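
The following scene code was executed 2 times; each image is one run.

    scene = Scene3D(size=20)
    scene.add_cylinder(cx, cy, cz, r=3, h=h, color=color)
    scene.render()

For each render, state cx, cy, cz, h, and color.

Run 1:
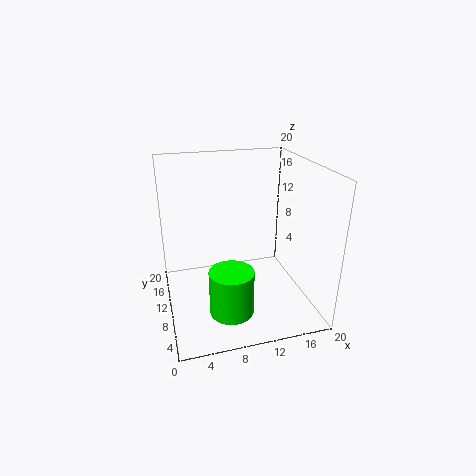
cx = 8, cy = 6, cz = 1, h = 6.25, color = 'lime'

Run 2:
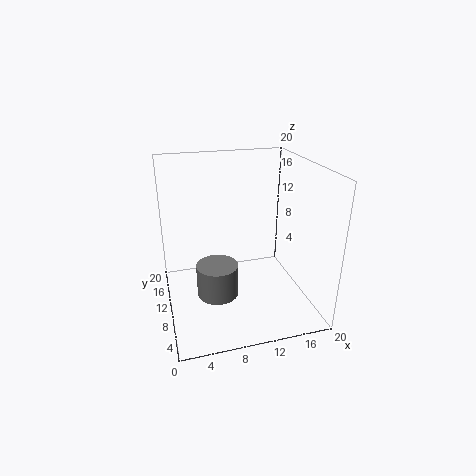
cx = 7, cy = 10.25, cz = 1.25, h = 4.75, color = 'gray'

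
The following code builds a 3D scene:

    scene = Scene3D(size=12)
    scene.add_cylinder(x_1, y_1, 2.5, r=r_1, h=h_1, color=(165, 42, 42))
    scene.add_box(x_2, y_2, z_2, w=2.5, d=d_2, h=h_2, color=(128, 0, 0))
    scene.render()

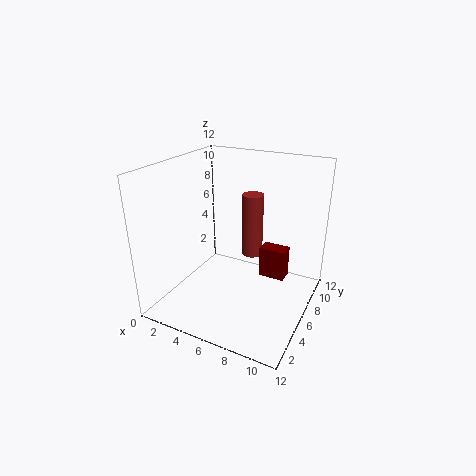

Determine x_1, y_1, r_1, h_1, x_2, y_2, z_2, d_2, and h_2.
x_1 = 5.5; y_1 = 10; r_1 = 1; h_1 = 6; x_2 = 6.5; y_2 = 9.5; z_2 = 0.5; d_2 = 1.5; h_2 = 3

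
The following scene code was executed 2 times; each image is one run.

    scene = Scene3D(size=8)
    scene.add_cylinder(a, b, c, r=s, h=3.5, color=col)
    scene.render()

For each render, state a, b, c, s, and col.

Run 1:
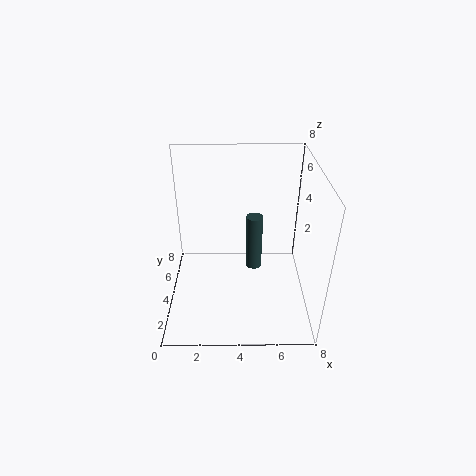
a = 5; b = 5.5; c = 1; s = 0.5; col = 'darkslategray'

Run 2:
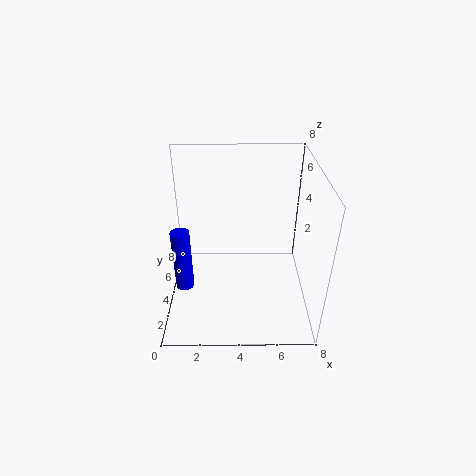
a = 1; b = 3; c = 1.5; s = 0.5; col = 'blue'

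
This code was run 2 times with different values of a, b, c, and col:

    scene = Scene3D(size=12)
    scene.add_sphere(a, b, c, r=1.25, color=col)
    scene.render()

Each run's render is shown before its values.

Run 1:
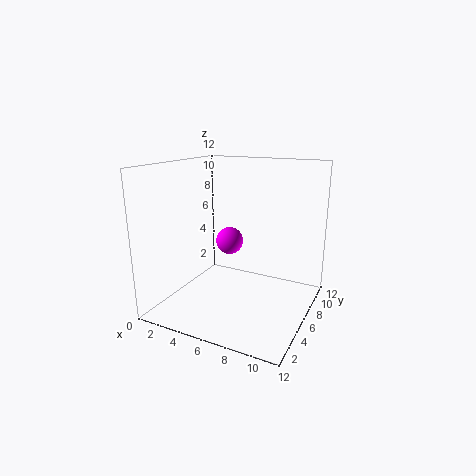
a = 4, b = 8.25, c = 4.75, col = 'magenta'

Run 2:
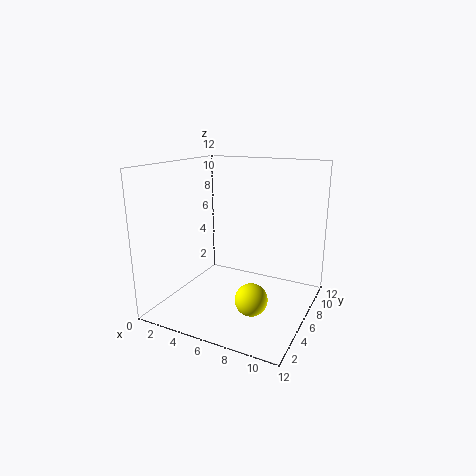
a = 8.5, b = 3.25, c = 2.25, col = 'yellow'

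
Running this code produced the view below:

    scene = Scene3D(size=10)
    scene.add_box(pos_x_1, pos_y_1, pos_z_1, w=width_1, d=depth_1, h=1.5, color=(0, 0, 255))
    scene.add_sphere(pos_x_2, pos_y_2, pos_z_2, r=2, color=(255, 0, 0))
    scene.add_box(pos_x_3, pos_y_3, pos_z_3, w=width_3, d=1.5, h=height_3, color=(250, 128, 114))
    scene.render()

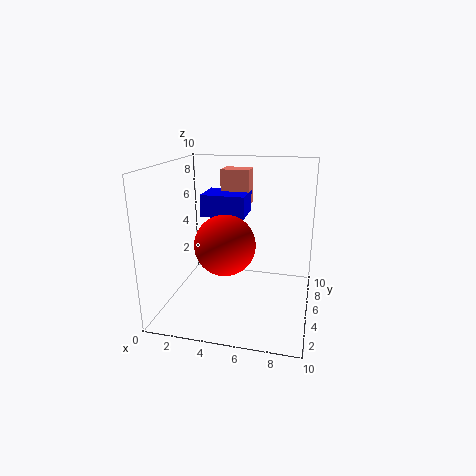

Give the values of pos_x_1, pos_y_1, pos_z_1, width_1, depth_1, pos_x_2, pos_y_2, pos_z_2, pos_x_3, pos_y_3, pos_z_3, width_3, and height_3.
pos_x_1 = 2.5
pos_y_1 = 4.5
pos_z_1 = 6.5
width_1 = 3
depth_1 = 2.5
pos_x_2 = 4.5
pos_y_2 = 3.5
pos_z_2 = 5
pos_x_3 = 3.5
pos_y_3 = 6
pos_z_3 = 7
width_3 = 2
height_3 = 2.5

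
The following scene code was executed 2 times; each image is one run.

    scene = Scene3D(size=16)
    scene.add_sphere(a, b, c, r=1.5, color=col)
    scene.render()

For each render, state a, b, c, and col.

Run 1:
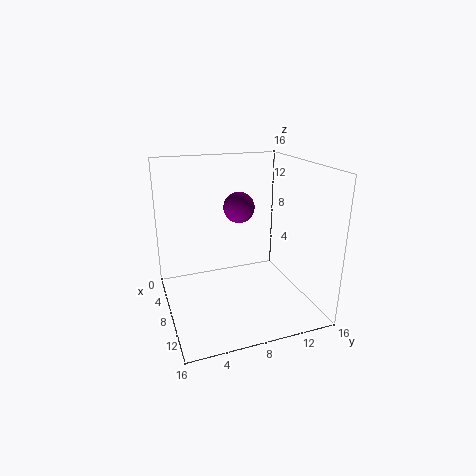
a = 11
b = 7
c = 12.5
col = 'purple'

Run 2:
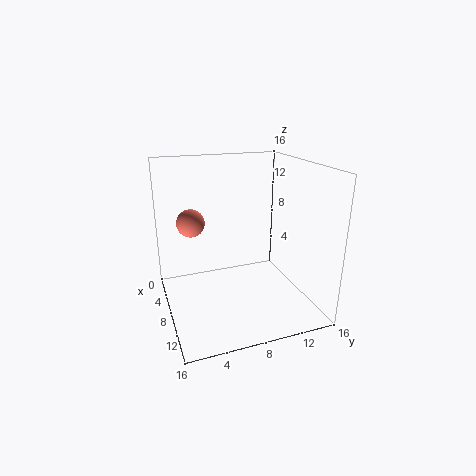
a = 7
b = 3
c = 10
col = 'salmon'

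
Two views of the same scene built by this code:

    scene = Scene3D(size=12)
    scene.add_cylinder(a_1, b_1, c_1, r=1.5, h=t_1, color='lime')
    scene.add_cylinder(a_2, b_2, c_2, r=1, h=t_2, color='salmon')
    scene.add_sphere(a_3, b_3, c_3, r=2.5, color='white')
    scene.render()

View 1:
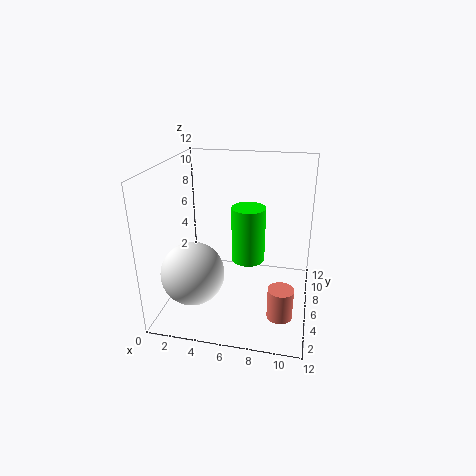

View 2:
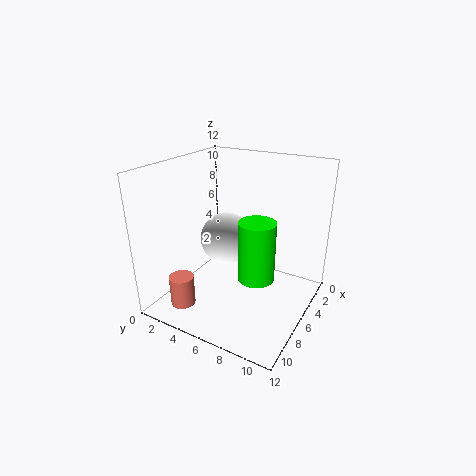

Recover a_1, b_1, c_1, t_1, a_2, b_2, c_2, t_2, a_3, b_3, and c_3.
a_1 = 6.5; b_1 = 8; c_1 = 3; t_1 = 5; a_2 = 10; b_2 = 3; c_2 = 1; t_2 = 2.5; a_3 = 3; b_3 = 3; c_3 = 4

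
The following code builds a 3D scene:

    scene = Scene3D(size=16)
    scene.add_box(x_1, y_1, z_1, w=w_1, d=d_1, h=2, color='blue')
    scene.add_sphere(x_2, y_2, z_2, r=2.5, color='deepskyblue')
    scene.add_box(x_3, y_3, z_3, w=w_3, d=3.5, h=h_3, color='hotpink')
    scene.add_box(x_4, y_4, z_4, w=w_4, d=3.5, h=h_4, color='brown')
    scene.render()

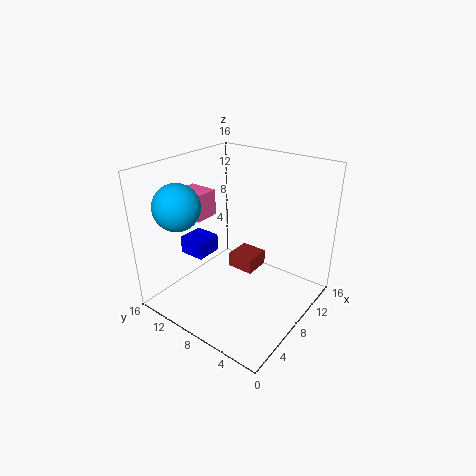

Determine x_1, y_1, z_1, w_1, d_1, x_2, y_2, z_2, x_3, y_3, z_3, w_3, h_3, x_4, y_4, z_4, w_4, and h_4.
x_1 = 5, y_1 = 11, z_1 = 5.5, w_1 = 3, d_1 = 3, x_2 = 3.5, y_2 = 12.5, z_2 = 12, x_3 = 6, y_3 = 12, z_3 = 9.5, w_3 = 3, h_3 = 3, x_4 = 12, y_4 = 9, z_4 = 0.5, w_4 = 3.5, h_4 = 2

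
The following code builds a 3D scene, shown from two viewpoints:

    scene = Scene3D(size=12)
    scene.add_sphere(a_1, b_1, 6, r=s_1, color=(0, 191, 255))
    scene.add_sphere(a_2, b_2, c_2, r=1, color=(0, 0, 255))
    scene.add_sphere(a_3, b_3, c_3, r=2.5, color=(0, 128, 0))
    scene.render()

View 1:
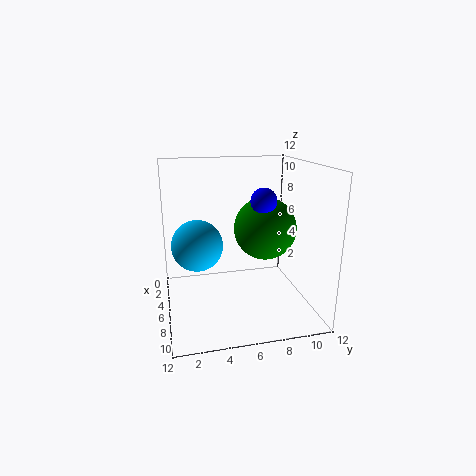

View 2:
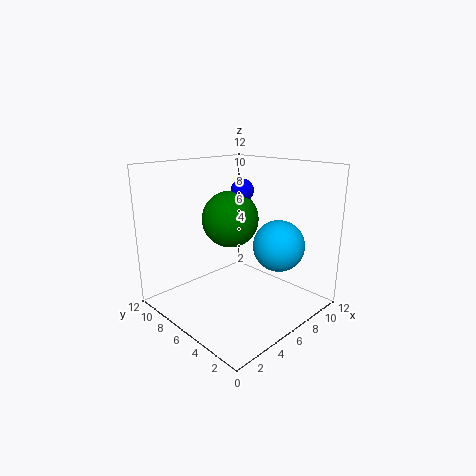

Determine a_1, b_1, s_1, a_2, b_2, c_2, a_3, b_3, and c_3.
a_1 = 7, b_1 = 2.5, s_1 = 2, a_2 = 8, b_2 = 7.5, c_2 = 9.5, a_3 = 7, b_3 = 8, c_3 = 7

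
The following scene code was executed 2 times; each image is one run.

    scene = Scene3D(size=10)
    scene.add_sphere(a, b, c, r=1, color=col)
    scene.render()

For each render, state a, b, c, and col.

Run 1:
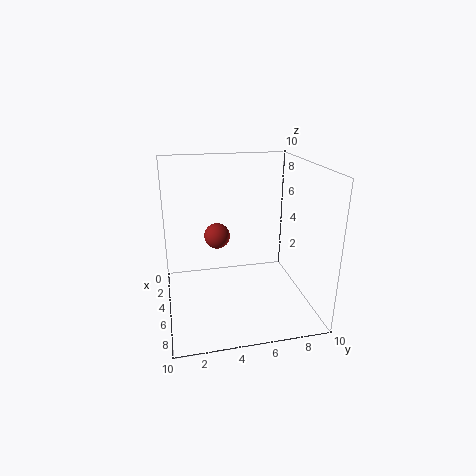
a = 2; b = 4; c = 4; col = 'brown'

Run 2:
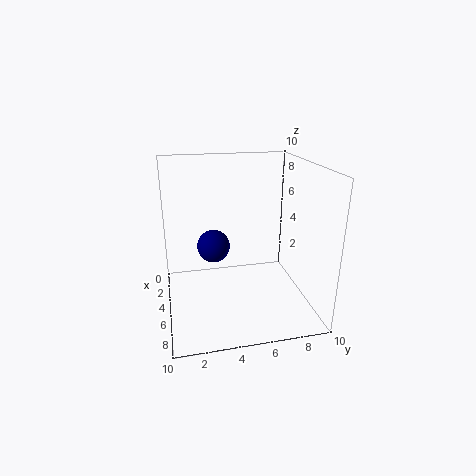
a = 7; b = 3; c = 5.5; col = 'navy'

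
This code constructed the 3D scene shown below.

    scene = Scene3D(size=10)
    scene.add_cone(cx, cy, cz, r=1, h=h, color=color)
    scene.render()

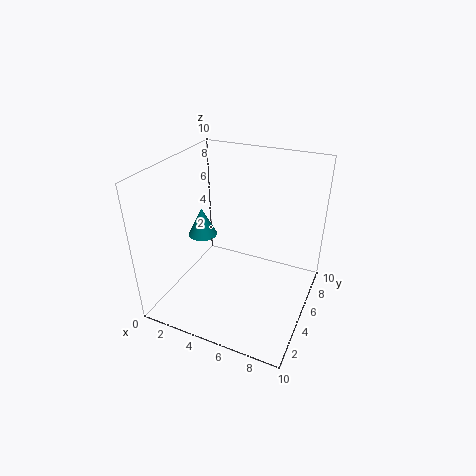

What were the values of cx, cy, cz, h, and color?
cx = 2.5, cy = 4.5, cz = 5, h = 2, color = 'teal'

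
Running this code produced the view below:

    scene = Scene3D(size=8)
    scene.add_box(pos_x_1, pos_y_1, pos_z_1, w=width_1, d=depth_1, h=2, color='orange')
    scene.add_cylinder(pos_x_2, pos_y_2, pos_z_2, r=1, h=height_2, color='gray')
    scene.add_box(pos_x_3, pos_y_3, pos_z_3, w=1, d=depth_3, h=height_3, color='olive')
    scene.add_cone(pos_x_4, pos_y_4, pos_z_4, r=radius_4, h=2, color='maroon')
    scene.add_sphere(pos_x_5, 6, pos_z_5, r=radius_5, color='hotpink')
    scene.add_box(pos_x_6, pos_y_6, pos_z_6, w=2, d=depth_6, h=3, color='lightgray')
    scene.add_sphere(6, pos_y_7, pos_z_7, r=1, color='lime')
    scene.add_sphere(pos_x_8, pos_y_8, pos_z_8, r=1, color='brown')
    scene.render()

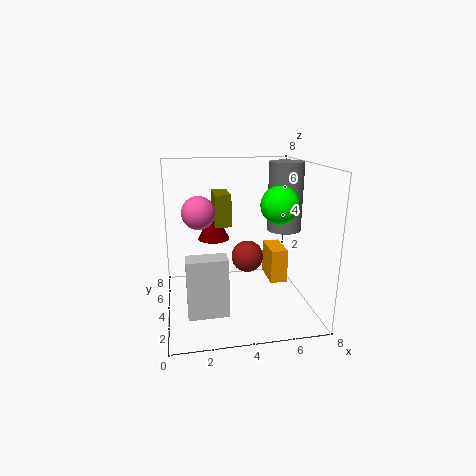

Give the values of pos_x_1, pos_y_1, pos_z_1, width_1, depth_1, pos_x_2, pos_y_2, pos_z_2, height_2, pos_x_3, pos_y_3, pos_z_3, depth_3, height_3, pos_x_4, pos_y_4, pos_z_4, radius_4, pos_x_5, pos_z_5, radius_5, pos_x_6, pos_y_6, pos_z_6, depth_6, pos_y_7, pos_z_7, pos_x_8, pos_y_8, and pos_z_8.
pos_x_1 = 6, pos_y_1 = 4, pos_z_1 = 1, width_1 = 1, depth_1 = 2, pos_x_2 = 7, pos_y_2 = 5, pos_z_2 = 4, height_2 = 4, pos_x_3 = 3, pos_y_3 = 6, pos_z_3 = 4, depth_3 = 2, height_3 = 2, pos_x_4 = 3, pos_y_4 = 7, pos_z_4 = 3, radius_4 = 1, pos_x_5 = 2, pos_z_5 = 5, radius_5 = 1, pos_x_6 = 1, pos_y_6 = 1, pos_z_6 = 1, depth_6 = 1, pos_y_7 = 3, pos_z_7 = 6, pos_x_8 = 5, pos_y_8 = 6, pos_z_8 = 2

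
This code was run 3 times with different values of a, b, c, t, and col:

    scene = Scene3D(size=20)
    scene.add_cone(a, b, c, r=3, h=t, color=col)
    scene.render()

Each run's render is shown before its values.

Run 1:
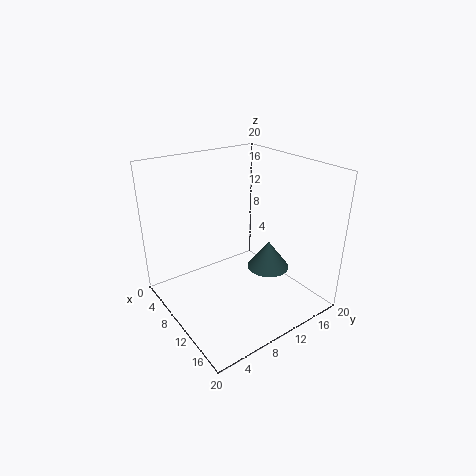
a = 12, b = 14, c = 5, t = 4, col = 'darkslategray'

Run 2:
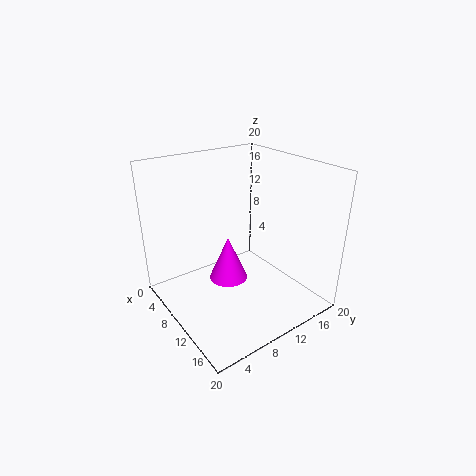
a = 6, b = 11, c = 1, t = 7, col = 'magenta'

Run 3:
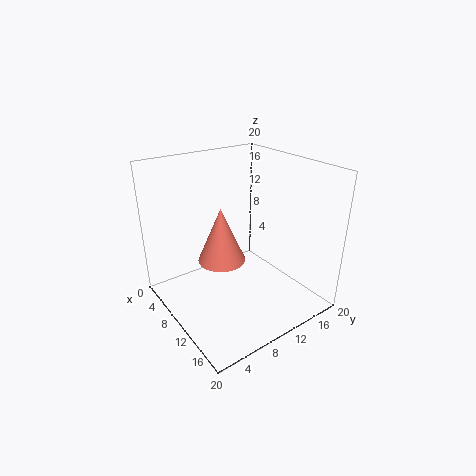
a = 12, b = 6, c = 9, t = 7, col = 'salmon'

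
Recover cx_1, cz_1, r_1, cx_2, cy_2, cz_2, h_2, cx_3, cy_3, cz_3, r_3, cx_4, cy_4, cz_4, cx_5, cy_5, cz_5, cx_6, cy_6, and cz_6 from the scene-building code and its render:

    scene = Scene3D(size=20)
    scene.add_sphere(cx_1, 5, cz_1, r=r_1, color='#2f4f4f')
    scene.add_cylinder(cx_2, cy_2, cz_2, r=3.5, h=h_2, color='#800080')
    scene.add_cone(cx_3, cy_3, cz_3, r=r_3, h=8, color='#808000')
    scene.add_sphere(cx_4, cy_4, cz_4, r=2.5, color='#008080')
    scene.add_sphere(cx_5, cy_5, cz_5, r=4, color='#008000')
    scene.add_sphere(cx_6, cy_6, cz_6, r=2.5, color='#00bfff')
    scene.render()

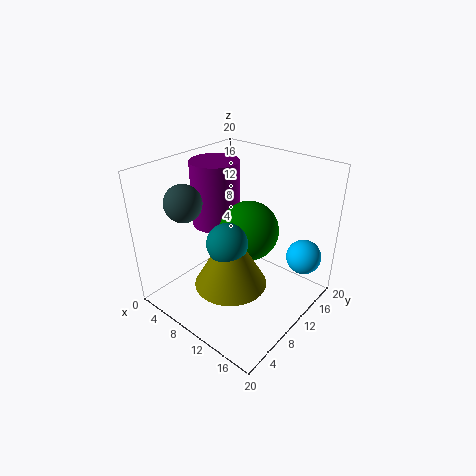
cx_1 = 5, cz_1 = 15.5, r_1 = 2.5, cx_2 = 4.5, cy_2 = 11.5, cz_2 = 10, h_2 = 9.5, cx_3 = 13, cy_3 = 5, cz_3 = 7, r_3 = 4.5, cx_4 = 12.5, cy_4 = 5, cz_4 = 12.5, cx_5 = 11.5, cy_5 = 10.5, cz_5 = 11.5, cx_6 = 17, cy_6 = 16.5, cz_6 = 6.5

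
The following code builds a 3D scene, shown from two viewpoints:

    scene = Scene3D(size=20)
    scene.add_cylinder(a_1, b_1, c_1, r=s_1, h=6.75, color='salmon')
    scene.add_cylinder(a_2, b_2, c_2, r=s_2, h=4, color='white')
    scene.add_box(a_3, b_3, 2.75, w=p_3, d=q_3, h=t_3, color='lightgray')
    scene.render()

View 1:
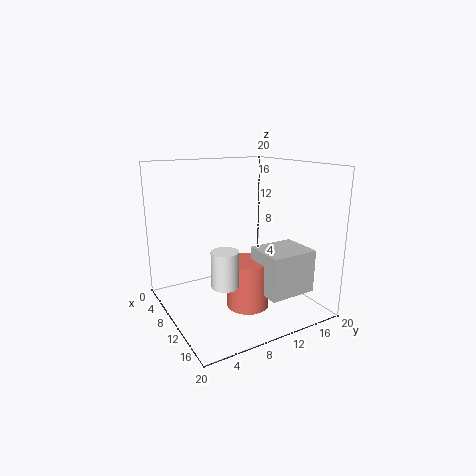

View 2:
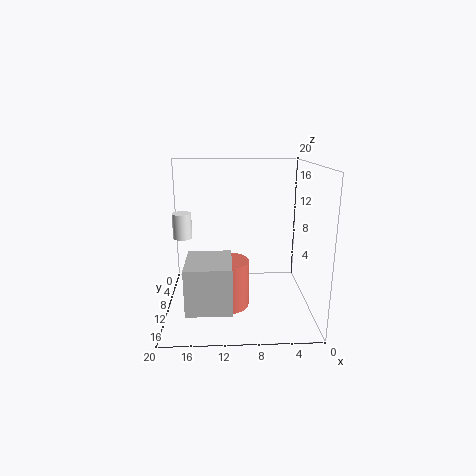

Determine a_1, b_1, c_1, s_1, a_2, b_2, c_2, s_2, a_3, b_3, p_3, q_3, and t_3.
a_1 = 11.5; b_1 = 10.75; c_1 = 0.25; s_1 = 3; a_2 = 18.5; b_2 = 3.5; c_2 = 8; s_2 = 1.5; a_3 = 11; b_3 = 11.5; p_3 = 5.75; q_3 = 6.75; t_3 = 6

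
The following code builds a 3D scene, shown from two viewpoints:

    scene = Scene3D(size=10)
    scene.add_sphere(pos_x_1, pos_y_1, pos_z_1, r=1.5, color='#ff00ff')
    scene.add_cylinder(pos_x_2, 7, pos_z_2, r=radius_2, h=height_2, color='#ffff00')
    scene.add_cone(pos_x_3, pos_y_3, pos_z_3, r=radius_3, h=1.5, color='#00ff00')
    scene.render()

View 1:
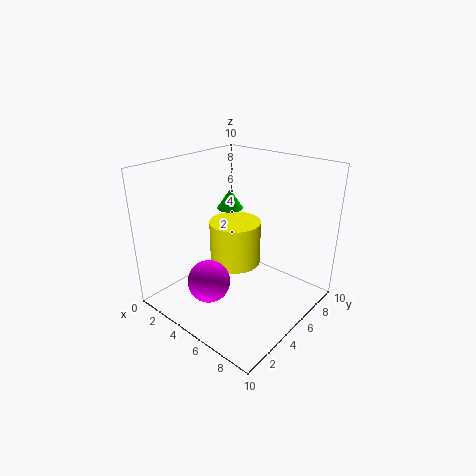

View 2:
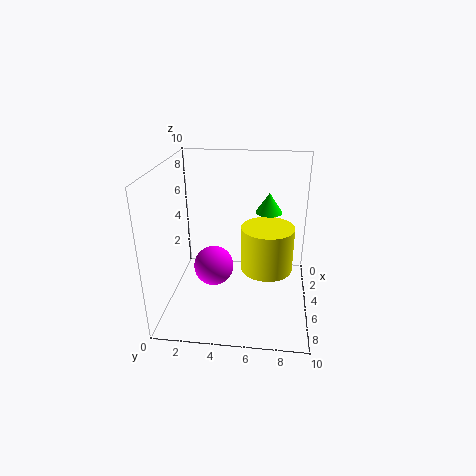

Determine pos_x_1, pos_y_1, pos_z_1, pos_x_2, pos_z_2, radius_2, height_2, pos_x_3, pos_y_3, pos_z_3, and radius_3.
pos_x_1 = 4
pos_y_1 = 3
pos_z_1 = 2
pos_x_2 = 3
pos_z_2 = 1.5
radius_2 = 2
height_2 = 3.5
pos_x_3 = 2.5
pos_y_3 = 7
pos_z_3 = 6
radius_3 = 1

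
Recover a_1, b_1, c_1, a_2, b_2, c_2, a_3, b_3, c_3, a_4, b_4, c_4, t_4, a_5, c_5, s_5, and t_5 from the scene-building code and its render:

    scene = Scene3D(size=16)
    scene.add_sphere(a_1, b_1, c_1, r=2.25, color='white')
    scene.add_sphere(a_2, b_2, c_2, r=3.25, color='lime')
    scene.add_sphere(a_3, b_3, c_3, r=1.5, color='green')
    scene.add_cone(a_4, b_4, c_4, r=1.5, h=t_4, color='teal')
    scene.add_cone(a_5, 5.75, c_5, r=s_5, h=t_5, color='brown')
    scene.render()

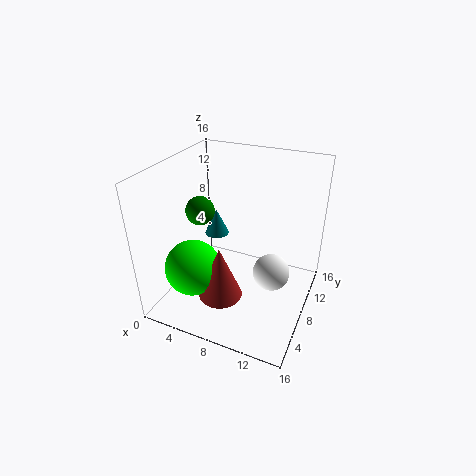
a_1 = 11.25, b_1 = 10.75, c_1 = 2.25, a_2 = 3.25, b_2 = 5.75, c_2 = 4, a_3 = 4.75, b_3 = 5.75, c_3 = 11.75, a_4 = 3.5, b_4 = 11.5, c_4 = 5.75, t_4 = 3.25, a_5 = 6.75, c_5 = 1.25, s_5 = 2.5, t_5 = 6.25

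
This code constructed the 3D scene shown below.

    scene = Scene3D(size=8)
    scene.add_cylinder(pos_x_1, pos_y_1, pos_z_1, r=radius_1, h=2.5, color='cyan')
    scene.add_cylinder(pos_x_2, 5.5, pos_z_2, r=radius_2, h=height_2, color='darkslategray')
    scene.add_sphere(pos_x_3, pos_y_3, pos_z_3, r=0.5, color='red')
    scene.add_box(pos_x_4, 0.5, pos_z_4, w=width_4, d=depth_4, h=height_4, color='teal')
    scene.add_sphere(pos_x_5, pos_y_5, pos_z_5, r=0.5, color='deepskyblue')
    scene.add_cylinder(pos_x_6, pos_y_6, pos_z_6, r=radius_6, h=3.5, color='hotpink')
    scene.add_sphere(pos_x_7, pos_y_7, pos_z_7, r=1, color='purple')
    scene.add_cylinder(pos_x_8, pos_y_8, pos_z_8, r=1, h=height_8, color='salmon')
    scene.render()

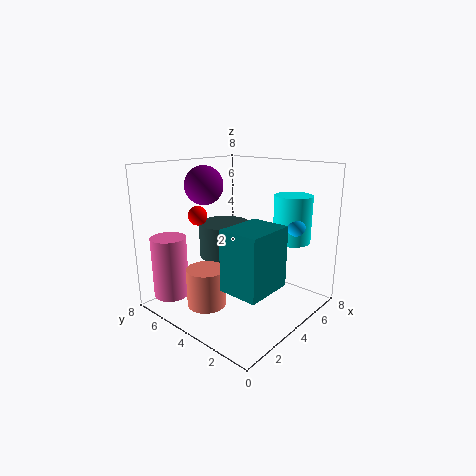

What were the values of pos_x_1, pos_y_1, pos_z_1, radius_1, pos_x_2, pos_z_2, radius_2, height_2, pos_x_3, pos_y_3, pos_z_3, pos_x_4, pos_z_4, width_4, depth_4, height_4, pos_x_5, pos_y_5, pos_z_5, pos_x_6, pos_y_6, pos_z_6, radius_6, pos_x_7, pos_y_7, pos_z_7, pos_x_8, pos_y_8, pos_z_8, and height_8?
pos_x_1 = 5.5; pos_y_1 = 1.5; pos_z_1 = 4; radius_1 = 1; pos_x_2 = 4.5; pos_z_2 = 2.5; radius_2 = 1.5; height_2 = 2; pos_x_3 = 2; pos_y_3 = 5; pos_z_3 = 5.5; pos_x_4 = 1; pos_z_4 = 2.5; width_4 = 2.5; depth_4 = 2; height_4 = 3; pos_x_5 = 5; pos_y_5 = 1; pos_z_5 = 5; pos_x_6 = 1.5; pos_y_6 = 7; pos_z_6 = 0.5; radius_6 = 1; pos_x_7 = 2.5; pos_y_7 = 5; pos_z_7 = 7; pos_x_8 = 1.5; pos_y_8 = 4; pos_z_8 = 1; height_8 = 2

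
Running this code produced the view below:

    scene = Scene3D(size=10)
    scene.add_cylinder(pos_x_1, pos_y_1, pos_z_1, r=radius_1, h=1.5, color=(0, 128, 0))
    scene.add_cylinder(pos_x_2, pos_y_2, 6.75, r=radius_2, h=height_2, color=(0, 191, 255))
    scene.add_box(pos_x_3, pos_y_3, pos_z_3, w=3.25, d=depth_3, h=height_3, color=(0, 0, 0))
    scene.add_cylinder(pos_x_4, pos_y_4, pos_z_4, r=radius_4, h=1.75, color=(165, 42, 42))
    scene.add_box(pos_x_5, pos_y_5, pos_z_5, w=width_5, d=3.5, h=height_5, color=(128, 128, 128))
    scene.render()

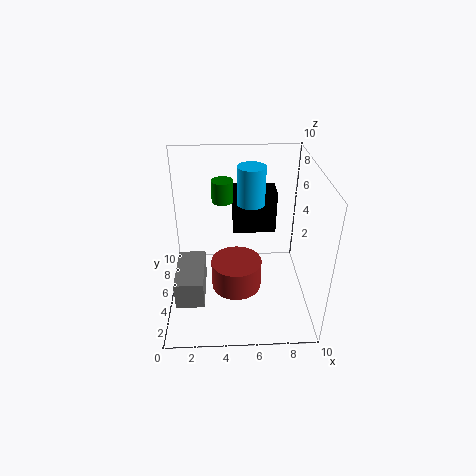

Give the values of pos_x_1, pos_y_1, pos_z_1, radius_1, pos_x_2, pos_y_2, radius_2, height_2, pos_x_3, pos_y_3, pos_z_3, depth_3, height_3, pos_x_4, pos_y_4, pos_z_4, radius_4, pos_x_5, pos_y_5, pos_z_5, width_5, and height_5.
pos_x_1 = 4
pos_y_1 = 6.25
pos_z_1 = 7.25
radius_1 = 0.75
pos_x_2 = 6
pos_y_2 = 6.75
radius_2 = 1
height_2 = 2.75
pos_x_3 = 4.75
pos_y_3 = 7.25
pos_z_3 = 4
depth_3 = 2
height_3 = 3.25
pos_x_4 = 4.75
pos_y_4 = 1.75
pos_z_4 = 3.75
radius_4 = 1.5
pos_x_5 = 1
pos_y_5 = 0.75
pos_z_5 = 2.75
width_5 = 1.75
height_5 = 1.75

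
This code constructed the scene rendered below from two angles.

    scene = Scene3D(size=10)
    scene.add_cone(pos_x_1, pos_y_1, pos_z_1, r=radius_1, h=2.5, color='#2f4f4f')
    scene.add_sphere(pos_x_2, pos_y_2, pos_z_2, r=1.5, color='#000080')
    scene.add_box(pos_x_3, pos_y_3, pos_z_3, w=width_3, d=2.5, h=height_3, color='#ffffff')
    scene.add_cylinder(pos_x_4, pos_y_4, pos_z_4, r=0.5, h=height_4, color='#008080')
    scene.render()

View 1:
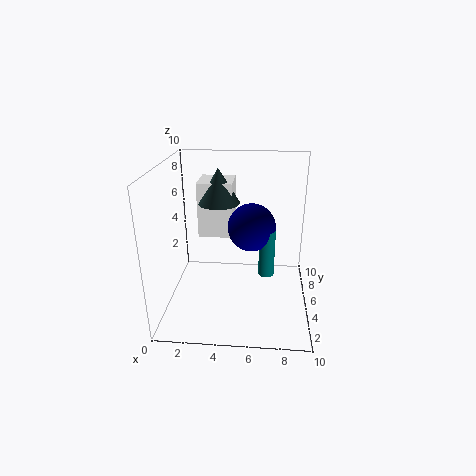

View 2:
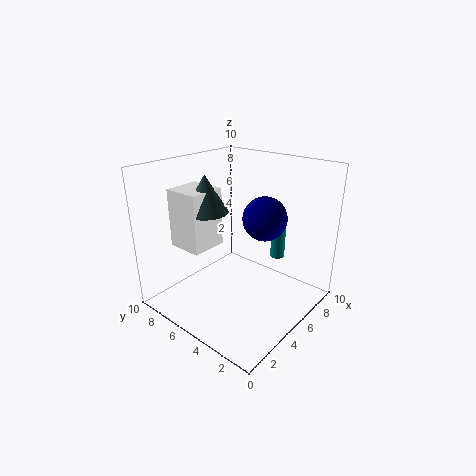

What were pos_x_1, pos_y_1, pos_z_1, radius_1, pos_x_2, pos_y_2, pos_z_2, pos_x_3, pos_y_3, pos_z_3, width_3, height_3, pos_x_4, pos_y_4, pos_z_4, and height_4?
pos_x_1 = 3.5; pos_y_1 = 6.5; pos_z_1 = 7; radius_1 = 1.5; pos_x_2 = 6; pos_y_2 = 3.5; pos_z_2 = 6.5; pos_x_3 = 2; pos_y_3 = 6; pos_z_3 = 4.5; width_3 = 2.5; height_3 = 4; pos_x_4 = 7; pos_y_4 = 3; pos_z_4 = 3.5; height_4 = 3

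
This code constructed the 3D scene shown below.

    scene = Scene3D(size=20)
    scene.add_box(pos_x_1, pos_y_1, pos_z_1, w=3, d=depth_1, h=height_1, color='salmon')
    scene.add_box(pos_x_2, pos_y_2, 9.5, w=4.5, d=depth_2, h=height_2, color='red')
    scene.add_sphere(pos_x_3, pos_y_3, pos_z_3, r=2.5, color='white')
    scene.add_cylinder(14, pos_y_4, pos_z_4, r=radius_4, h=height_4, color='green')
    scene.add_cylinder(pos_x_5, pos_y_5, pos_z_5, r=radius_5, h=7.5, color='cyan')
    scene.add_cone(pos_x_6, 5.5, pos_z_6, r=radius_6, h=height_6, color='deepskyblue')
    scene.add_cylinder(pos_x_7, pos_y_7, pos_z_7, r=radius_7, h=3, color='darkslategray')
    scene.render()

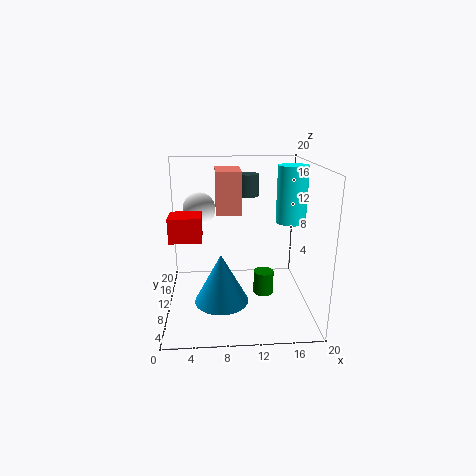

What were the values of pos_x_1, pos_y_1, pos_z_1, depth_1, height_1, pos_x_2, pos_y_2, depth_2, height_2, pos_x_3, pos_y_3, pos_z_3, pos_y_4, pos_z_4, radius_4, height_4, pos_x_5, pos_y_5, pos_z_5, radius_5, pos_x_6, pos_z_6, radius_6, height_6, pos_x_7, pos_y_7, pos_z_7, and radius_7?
pos_x_1 = 7
pos_y_1 = 4
pos_z_1 = 15
depth_1 = 5
height_1 = 5
pos_x_2 = 0.5
pos_y_2 = 9.5
depth_2 = 4
height_2 = 3.5
pos_x_3 = 4.5
pos_y_3 = 16.5
pos_z_3 = 12.5
pos_y_4 = 11.5
pos_z_4 = 0.5
radius_4 = 1.5
height_4 = 3.5
pos_x_5 = 17
pos_y_5 = 9
pos_z_5 = 12.5
radius_5 = 2
pos_x_6 = 7.5
pos_z_6 = 3
radius_6 = 3.5
height_6 = 6.5
pos_x_7 = 11.5
pos_y_7 = 12
pos_z_7 = 15.5
radius_7 = 1.5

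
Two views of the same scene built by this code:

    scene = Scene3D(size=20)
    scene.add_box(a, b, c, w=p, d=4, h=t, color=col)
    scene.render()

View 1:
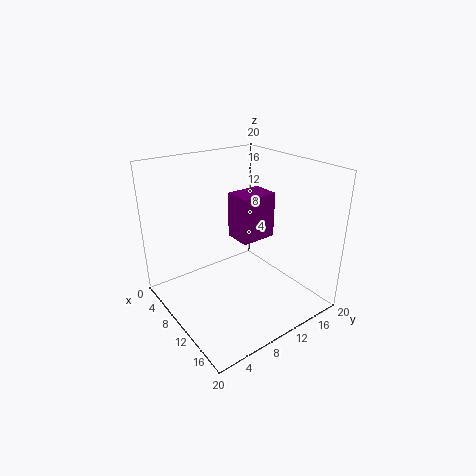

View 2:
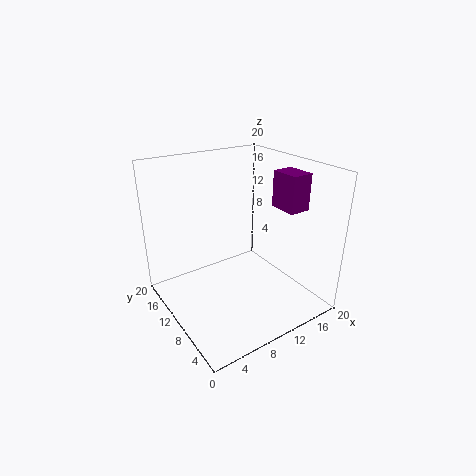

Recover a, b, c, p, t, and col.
a = 15; b = 5; c = 14; p = 3; t = 5; col = 'purple'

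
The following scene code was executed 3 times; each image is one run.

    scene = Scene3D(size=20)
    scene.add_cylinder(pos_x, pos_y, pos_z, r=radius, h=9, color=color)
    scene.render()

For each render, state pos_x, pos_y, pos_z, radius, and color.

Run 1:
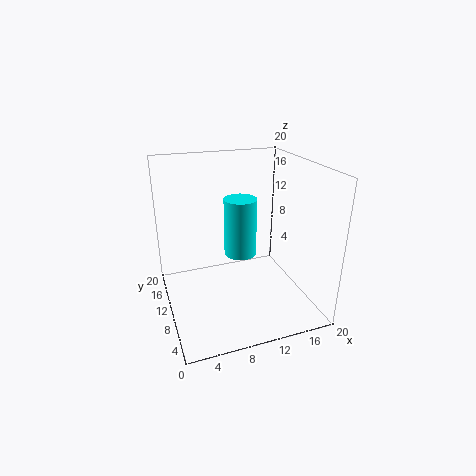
pos_x = 12, pos_y = 14.5, pos_z = 5, radius = 2.5, color = 'cyan'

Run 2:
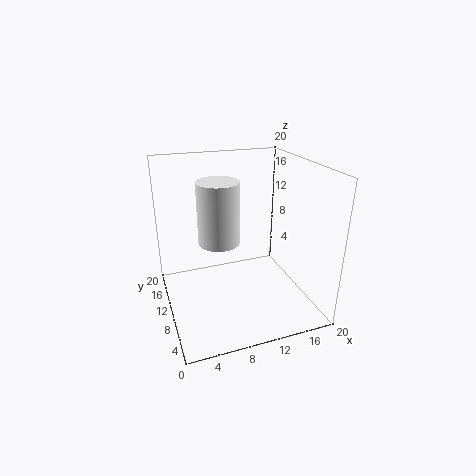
pos_x = 8, pos_y = 12.5, pos_z = 8.5, radius = 3, color = 'white'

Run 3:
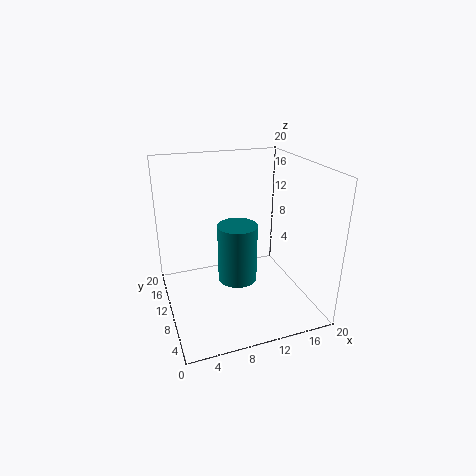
pos_x = 11, pos_y = 13, pos_z = 1.5, radius = 3, color = 'teal'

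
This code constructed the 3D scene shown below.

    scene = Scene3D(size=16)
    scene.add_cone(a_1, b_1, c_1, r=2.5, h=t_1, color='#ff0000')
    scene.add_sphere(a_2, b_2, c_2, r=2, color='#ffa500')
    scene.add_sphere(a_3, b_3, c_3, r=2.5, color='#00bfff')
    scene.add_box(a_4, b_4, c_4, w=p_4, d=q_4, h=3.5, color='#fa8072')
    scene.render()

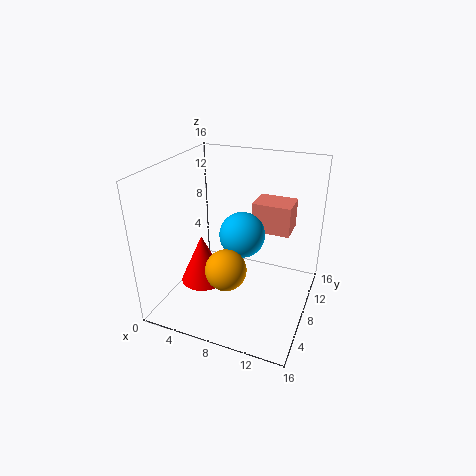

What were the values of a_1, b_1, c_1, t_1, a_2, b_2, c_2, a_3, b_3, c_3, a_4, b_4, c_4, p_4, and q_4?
a_1 = 4.5
b_1 = 6
c_1 = 3
t_1 = 5.5
a_2 = 9
b_2 = 2.5
c_2 = 7.5
a_3 = 8.5
b_3 = 8
c_3 = 8.5
a_4 = 8.5
b_4 = 11
c_4 = 7.5
p_4 = 4.5
q_4 = 3.5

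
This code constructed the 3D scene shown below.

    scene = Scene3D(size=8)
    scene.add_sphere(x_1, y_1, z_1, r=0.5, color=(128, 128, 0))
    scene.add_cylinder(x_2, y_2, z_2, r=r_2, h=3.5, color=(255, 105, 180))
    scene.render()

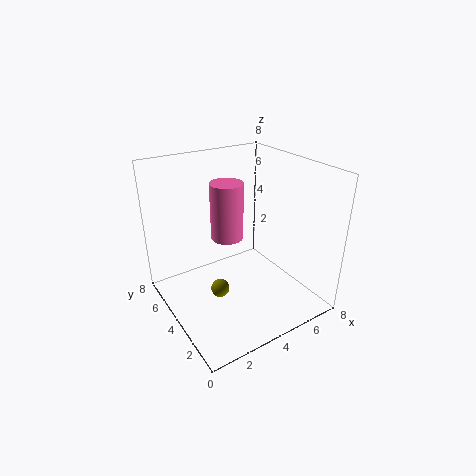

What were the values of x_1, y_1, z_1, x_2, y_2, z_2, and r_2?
x_1 = 2.5; y_1 = 3.5; z_1 = 1.5; x_2 = 4.5; y_2 = 6; z_2 = 3; r_2 = 1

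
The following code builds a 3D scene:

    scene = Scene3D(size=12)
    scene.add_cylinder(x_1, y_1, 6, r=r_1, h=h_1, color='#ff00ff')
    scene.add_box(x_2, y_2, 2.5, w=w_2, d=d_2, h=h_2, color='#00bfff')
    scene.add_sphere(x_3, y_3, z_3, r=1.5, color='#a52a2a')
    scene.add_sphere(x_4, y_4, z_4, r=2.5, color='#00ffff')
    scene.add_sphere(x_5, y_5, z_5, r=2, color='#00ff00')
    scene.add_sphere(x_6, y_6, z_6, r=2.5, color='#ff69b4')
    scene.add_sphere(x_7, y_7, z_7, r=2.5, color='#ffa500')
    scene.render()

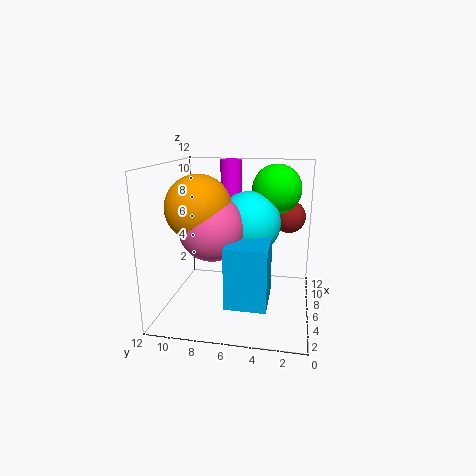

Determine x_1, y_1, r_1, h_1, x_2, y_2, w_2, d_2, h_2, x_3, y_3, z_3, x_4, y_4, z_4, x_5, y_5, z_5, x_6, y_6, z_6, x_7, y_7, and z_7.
x_1 = 10.5, y_1 = 7.5, r_1 = 1, h_1 = 6, x_2 = 0.5, y_2 = 3, w_2 = 3.5, d_2 = 3, h_2 = 4.5, x_3 = 10, y_3 = 2, z_3 = 7, x_4 = 5.5, y_4 = 5, z_4 = 7.5, x_5 = 7, y_5 = 3, z_5 = 10, x_6 = 3.5, y_6 = 7.5, z_6 = 7.5, x_7 = 3.5, y_7 = 8.5, z_7 = 9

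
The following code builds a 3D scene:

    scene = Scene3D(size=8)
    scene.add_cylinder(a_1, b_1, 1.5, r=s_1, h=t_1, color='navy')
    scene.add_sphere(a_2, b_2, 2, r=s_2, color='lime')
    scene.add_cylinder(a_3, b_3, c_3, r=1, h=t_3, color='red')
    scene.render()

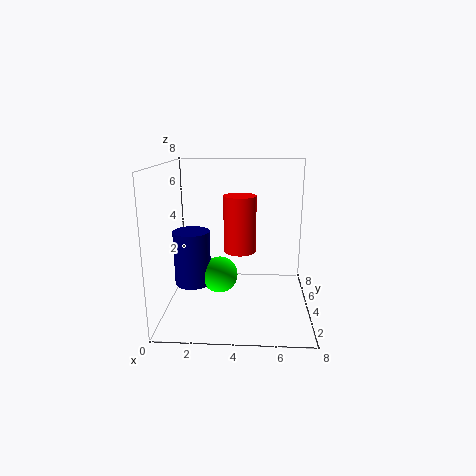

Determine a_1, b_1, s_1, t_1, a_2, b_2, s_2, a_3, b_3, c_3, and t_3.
a_1 = 1.5; b_1 = 3.5; s_1 = 1; t_1 = 3; a_2 = 3; b_2 = 3.5; s_2 = 1; a_3 = 4; b_3 = 6; c_3 = 2.5; t_3 = 3.5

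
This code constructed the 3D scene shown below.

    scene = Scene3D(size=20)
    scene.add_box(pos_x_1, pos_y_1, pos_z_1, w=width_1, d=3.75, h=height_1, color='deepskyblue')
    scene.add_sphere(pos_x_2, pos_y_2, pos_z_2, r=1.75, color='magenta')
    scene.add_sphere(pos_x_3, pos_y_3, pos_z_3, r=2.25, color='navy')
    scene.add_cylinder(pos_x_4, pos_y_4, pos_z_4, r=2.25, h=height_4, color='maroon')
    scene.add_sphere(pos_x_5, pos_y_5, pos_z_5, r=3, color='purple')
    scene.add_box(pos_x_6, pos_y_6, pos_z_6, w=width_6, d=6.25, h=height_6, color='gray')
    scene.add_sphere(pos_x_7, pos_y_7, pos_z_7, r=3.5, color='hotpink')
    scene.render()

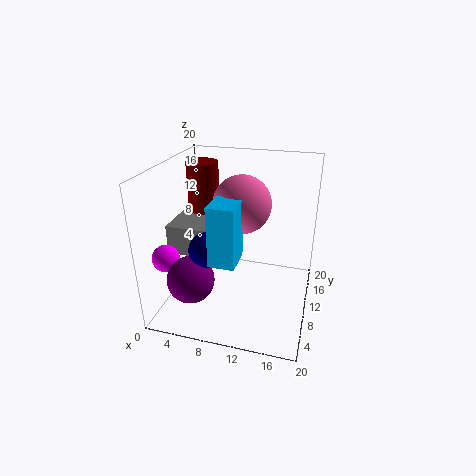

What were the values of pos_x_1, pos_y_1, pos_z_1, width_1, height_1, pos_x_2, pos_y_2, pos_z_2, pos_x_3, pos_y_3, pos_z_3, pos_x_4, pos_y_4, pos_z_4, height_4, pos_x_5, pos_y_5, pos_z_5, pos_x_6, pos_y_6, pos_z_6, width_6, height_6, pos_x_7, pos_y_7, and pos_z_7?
pos_x_1 = 9.25; pos_y_1 = 0.25; pos_z_1 = 11.25; width_1 = 3; height_1 = 7; pos_x_2 = 2.25; pos_y_2 = 3.5; pos_z_2 = 9.25; pos_x_3 = 7.5; pos_y_3 = 4.5; pos_z_3 = 10.75; pos_x_4 = 4; pos_y_4 = 13; pos_z_4 = 12.25; height_4 = 7.25; pos_x_5 = 5.75; pos_y_5 = 3; pos_z_5 = 7; pos_x_6 = 1.25; pos_y_6 = 6; pos_z_6 = 8.5; width_6 = 5.25; height_6 = 4; pos_x_7 = 11.5; pos_y_7 = 6.5; pos_z_7 = 16.5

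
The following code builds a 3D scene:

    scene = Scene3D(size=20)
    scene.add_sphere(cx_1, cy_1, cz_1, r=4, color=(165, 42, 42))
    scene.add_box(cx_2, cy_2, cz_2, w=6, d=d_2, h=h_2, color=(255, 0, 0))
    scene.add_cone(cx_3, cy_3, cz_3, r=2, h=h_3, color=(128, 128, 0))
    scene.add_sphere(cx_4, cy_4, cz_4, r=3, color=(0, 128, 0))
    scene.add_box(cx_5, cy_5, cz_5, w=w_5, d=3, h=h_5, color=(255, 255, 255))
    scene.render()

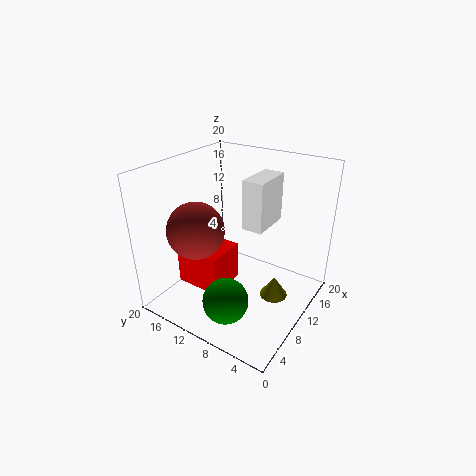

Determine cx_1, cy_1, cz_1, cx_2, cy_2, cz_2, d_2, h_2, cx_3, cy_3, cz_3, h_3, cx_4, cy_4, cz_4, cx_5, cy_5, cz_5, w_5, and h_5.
cx_1 = 7; cy_1 = 15; cz_1 = 11; cx_2 = 7; cy_2 = 12; cz_2 = 1; d_2 = 7; h_2 = 6; cx_3 = 12; cy_3 = 5; cz_3 = 1; h_3 = 3; cx_4 = 4; cy_4 = 8; cz_4 = 4; cx_5 = 11; cy_5 = 7; cz_5 = 11; w_5 = 6; h_5 = 7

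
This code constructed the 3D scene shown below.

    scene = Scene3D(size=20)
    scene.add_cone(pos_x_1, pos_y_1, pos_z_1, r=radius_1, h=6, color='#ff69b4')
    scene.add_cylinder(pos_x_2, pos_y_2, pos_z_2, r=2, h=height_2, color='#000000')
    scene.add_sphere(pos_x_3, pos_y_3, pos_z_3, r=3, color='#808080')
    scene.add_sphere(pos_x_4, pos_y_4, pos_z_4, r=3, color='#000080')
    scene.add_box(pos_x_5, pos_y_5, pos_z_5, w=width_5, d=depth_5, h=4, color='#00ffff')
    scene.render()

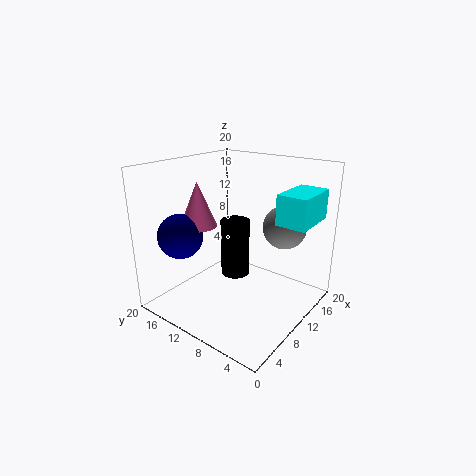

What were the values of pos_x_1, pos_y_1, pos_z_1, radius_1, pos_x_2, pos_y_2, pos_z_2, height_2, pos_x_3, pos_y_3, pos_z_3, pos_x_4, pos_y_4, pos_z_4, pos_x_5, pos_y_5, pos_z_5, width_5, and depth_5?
pos_x_1 = 6.5, pos_y_1 = 14, pos_z_1 = 12, radius_1 = 2.5, pos_x_2 = 10, pos_y_2 = 10.5, pos_z_2 = 4.5, height_2 = 8, pos_x_3 = 14, pos_y_3 = 5, pos_z_3 = 11.5, pos_x_4 = 4, pos_y_4 = 15, pos_z_4 = 11, pos_x_5 = 10.5, pos_y_5 = 0.5, pos_z_5 = 13, width_5 = 6.5, depth_5 = 4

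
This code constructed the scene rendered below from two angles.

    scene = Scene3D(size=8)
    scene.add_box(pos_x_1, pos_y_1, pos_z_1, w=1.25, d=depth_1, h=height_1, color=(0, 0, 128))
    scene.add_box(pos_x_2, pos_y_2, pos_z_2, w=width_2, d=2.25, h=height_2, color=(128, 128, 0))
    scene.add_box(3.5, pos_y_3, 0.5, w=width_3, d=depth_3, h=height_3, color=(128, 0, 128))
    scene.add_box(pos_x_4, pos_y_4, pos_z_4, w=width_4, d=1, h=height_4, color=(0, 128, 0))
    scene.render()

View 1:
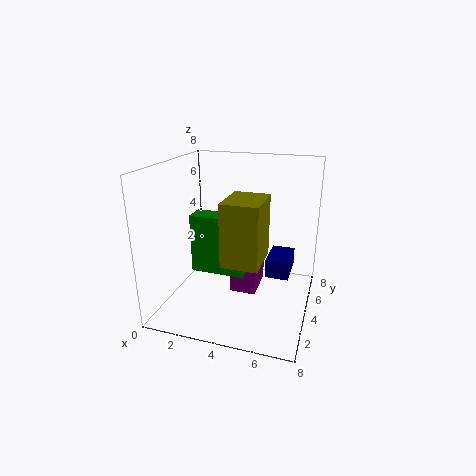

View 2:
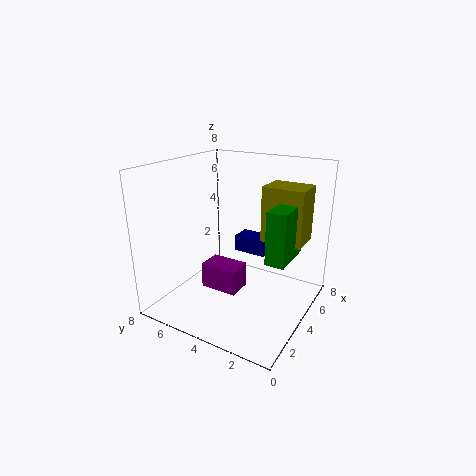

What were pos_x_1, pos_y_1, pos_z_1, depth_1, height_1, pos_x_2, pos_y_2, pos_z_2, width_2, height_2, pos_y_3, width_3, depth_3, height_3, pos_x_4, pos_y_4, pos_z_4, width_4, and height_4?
pos_x_1 = 5.75, pos_y_1 = 3.25, pos_z_1 = 2.25, depth_1 = 2, height_1 = 1, pos_x_2 = 4.25, pos_y_2 = 0.5, pos_z_2 = 4, width_2 = 1.75, height_2 = 3, pos_y_3 = 4, width_3 = 1.5, depth_3 = 2.25, height_3 = 1.5, pos_x_4 = 2.75, pos_y_4 = 0.75, pos_z_4 = 3.5, width_4 = 2.5, height_4 = 2.75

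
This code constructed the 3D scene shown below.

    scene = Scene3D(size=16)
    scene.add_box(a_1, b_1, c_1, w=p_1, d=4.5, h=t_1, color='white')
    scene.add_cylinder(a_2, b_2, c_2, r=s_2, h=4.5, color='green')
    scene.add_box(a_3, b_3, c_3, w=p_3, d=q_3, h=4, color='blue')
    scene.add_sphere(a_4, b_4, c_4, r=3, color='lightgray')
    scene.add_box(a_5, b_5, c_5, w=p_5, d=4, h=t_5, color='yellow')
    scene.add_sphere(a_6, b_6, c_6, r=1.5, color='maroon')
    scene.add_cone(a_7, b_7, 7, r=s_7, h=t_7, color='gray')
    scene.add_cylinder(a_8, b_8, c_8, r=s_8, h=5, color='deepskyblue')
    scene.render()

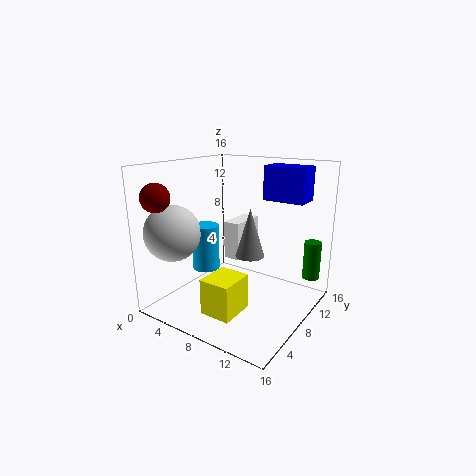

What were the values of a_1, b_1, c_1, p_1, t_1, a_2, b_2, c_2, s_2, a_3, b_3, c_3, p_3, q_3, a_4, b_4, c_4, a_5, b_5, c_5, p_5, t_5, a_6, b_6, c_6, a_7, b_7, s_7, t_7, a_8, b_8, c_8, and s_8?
a_1 = 5, b_1 = 9.5, c_1 = 4.5, p_1 = 2, t_1 = 4.5, a_2 = 14.5, b_2 = 14, c_2 = 2.5, s_2 = 1, a_3 = 8.5, b_3 = 12.5, c_3 = 11.5, p_3 = 5, q_3 = 3, a_4 = 3, b_4 = 3, c_4 = 9, a_5 = 6.5, b_5 = 3, c_5 = 0.5, p_5 = 3.5, t_5 = 4, a_6 = 2.5, b_6 = 1.5, c_6 = 13, a_7 = 10.5, b_7 = 6.5, s_7 = 1.5, t_7 = 5, a_8 = 5, b_8 = 6, c_8 = 4.5, s_8 = 1.5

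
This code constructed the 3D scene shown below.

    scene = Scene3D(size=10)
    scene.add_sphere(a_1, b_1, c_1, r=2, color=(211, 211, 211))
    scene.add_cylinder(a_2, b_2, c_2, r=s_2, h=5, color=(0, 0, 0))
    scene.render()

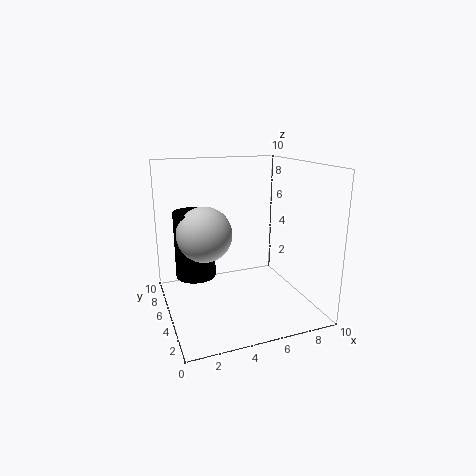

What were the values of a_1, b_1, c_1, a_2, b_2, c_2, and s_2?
a_1 = 3
b_1 = 6.5
c_1 = 5
a_2 = 2.5
b_2 = 7.5
c_2 = 1.5
s_2 = 1.5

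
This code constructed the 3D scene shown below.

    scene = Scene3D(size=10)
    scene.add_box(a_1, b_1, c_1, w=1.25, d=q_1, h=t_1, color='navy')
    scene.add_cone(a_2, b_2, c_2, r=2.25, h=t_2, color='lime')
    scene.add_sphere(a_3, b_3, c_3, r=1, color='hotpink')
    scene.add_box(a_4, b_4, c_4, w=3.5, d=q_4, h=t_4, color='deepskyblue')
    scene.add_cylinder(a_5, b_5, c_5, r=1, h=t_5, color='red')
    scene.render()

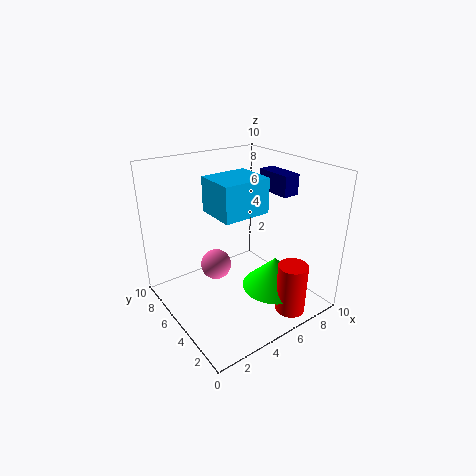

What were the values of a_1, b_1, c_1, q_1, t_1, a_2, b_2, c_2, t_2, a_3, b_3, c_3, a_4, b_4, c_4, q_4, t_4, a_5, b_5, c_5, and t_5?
a_1 = 8.25; b_1 = 4; c_1 = 7.5; q_1 = 2.75; t_1 = 1.5; a_2 = 6.75; b_2 = 3; c_2 = 1.5; t_2 = 2.25; a_3 = 3; b_3 = 4.75; c_3 = 3.75; a_4 = 3.75; b_4 = 4.5; c_4 = 6.5; q_4 = 3; t_4 = 2.5; a_5 = 6.75; b_5 = 1.25; c_5 = 0.5; t_5 = 3.5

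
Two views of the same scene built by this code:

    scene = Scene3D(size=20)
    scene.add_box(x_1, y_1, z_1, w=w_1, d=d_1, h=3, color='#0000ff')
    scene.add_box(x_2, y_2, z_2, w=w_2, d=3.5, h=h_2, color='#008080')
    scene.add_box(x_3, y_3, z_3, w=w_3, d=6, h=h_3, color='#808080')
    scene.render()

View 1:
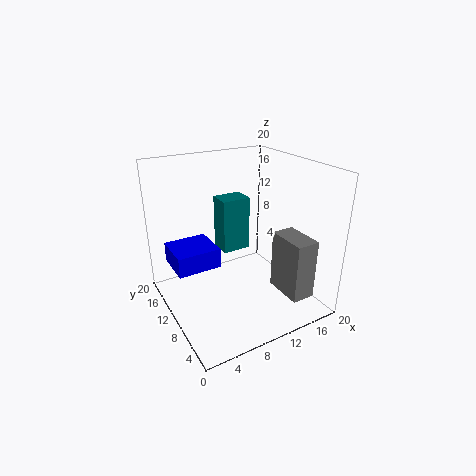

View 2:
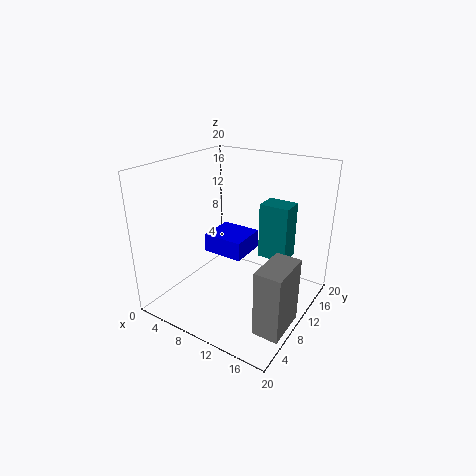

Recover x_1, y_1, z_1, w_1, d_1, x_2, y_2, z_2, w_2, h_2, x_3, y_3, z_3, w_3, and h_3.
x_1 = 2
y_1 = 12.5
z_1 = 4.5
w_1 = 6.5
d_1 = 6
x_2 = 10.5
y_2 = 15
z_2 = 5
w_2 = 4.5
h_2 = 8.5
x_3 = 16
y_3 = 4
z_3 = 0.5
w_3 = 3.5
h_3 = 9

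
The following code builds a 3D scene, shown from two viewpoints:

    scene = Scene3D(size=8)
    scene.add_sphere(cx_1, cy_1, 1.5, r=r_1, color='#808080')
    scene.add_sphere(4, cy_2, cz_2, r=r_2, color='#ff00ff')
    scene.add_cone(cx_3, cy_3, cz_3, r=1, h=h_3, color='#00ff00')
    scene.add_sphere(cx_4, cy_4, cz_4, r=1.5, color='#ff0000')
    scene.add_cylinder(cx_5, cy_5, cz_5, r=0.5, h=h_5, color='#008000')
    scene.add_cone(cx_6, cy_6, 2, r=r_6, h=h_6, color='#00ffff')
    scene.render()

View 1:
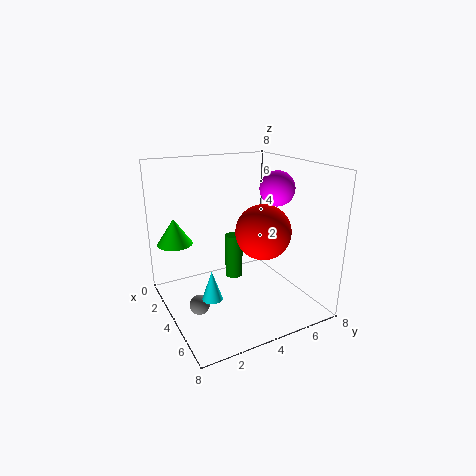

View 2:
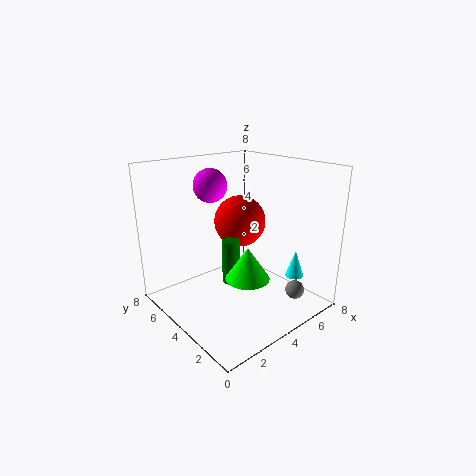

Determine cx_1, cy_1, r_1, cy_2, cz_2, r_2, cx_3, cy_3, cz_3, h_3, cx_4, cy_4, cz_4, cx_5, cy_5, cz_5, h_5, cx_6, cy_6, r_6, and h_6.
cx_1 = 5.5; cy_1 = 1; r_1 = 0.5; cy_2 = 6.5; cz_2 = 6.5; r_2 = 1; cx_3 = 2; cy_3 = 1; cz_3 = 3.5; h_3 = 1.5; cx_4 = 5; cy_4 = 5; cz_4 = 4.5; cx_5 = 3.5; cy_5 = 4; cz_5 = 1.5; h_5 = 2.5; cx_6 = 6; cy_6 = 1.5; r_6 = 0.5; h_6 = 1.5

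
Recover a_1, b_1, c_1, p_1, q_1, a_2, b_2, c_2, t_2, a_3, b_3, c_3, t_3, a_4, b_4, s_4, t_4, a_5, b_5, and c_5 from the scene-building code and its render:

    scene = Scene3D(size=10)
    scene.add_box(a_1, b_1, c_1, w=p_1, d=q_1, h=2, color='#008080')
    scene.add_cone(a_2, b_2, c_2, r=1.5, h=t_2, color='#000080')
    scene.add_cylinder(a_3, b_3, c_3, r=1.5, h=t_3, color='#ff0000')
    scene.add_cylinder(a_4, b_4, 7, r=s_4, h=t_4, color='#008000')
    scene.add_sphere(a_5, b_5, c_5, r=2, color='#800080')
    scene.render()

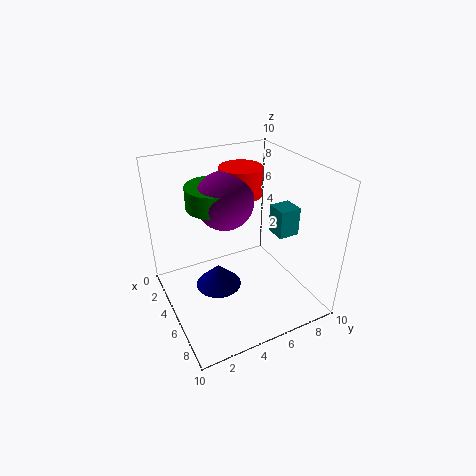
a_1 = 5
b_1 = 7.5
c_1 = 5
p_1 = 1.5
q_1 = 1.5
a_2 = 6
b_2 = 3
c_2 = 2.5
t_2 = 1.5
a_3 = 3.5
b_3 = 6
c_3 = 7.5
t_3 = 2
a_4 = 3.5
b_4 = 4
s_4 = 2
t_4 = 1.5
a_5 = 4
b_5 = 4.5
c_5 = 7.5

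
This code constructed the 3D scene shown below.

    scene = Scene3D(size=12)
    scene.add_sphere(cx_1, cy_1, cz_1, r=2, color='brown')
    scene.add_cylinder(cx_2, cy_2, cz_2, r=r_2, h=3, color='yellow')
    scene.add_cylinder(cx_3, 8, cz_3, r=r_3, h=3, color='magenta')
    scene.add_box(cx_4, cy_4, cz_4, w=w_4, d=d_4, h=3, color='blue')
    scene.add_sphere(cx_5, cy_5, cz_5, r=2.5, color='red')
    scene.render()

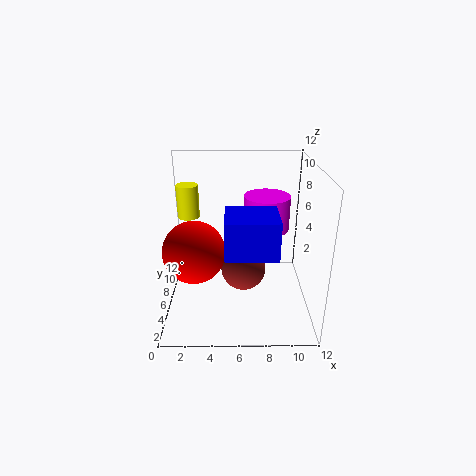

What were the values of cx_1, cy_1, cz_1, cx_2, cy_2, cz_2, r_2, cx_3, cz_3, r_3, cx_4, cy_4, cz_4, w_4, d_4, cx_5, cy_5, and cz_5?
cx_1 = 6.5
cy_1 = 7
cz_1 = 2.5
cx_2 = 1.5
cy_2 = 9.5
cz_2 = 6.5
r_2 = 1
cx_3 = 8.5
cz_3 = 6
r_3 = 2
cx_4 = 5
cy_4 = 2
cz_4 = 6
w_4 = 4
d_4 = 3.5
cx_5 = 2.5
cy_5 = 4.5
cz_5 = 5.5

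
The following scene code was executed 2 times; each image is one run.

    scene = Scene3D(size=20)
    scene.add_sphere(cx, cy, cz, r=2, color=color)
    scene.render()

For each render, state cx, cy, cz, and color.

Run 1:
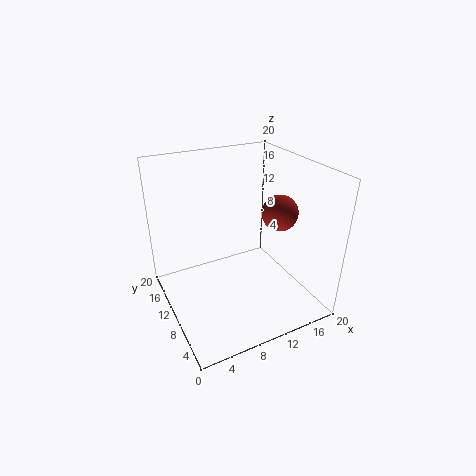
cx = 11; cy = 2; cz = 17; color = 'brown'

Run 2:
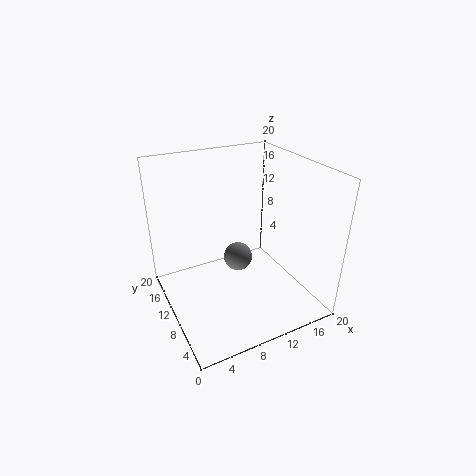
cx = 10; cy = 10; cz = 7; color = 'gray'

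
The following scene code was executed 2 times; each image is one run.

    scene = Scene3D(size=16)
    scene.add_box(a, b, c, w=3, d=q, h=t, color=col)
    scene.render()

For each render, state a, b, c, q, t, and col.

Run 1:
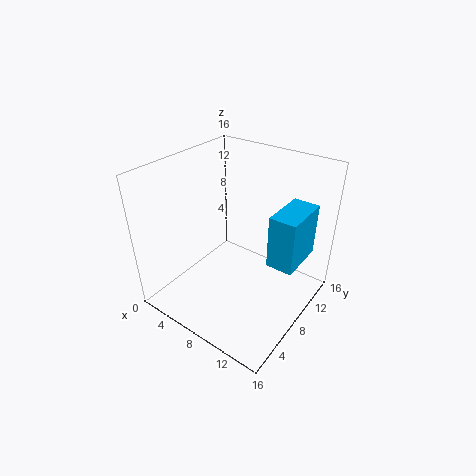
a = 11.5, b = 8.5, c = 5.5, q = 5.5, t = 6, col = 'deepskyblue'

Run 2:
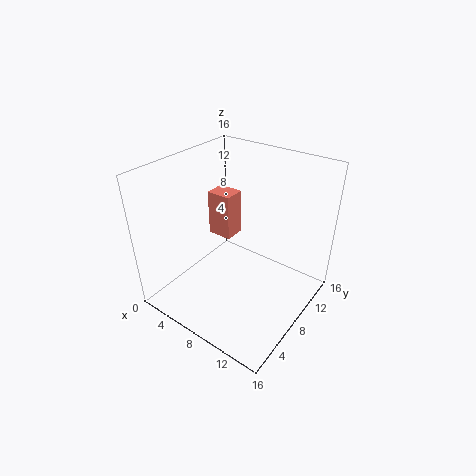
a = 2.5, b = 9.5, c = 6, q = 2.5, t = 5.5, col = 'salmon'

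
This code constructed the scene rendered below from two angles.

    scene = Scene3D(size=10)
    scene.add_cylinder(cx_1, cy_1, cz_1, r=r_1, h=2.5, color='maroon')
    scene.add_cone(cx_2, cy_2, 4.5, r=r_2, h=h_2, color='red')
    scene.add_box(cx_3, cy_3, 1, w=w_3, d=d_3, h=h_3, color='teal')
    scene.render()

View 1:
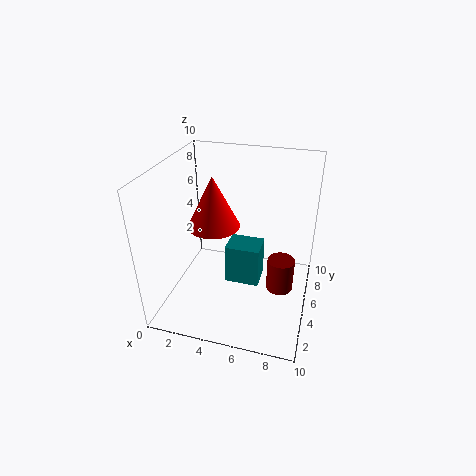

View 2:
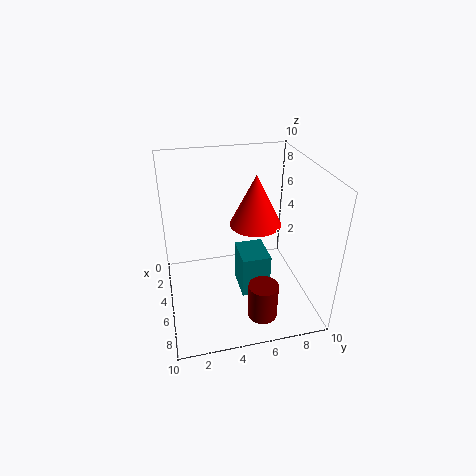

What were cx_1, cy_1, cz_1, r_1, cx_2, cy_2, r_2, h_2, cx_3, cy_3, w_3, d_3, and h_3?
cx_1 = 8
cy_1 = 6
cz_1 = 0.5
r_1 = 1
cx_2 = 2.5
cy_2 = 7
r_2 = 2
h_2 = 4
cx_3 = 4
cy_3 = 5
w_3 = 2.5
d_3 = 2
h_3 = 3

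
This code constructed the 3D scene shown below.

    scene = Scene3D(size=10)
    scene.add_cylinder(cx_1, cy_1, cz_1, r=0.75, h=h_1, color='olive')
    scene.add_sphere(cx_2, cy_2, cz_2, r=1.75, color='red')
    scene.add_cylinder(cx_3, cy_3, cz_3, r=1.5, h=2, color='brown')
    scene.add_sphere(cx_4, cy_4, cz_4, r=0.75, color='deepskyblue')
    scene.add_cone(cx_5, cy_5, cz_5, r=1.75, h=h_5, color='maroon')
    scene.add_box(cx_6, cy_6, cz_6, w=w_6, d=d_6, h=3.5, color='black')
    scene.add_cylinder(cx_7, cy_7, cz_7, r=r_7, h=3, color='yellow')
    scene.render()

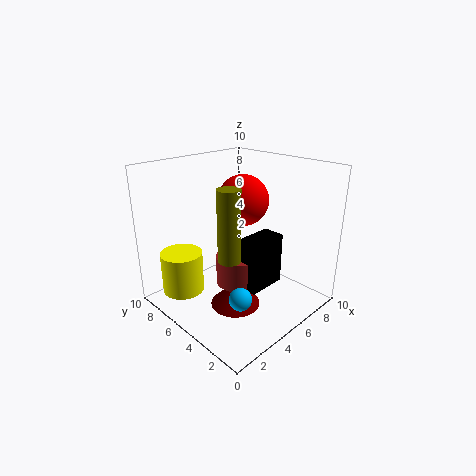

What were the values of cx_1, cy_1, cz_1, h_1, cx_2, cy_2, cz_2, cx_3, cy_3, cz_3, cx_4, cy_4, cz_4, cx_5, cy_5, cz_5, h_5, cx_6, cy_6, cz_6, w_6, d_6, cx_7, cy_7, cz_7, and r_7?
cx_1 = 3.25
cy_1 = 4
cz_1 = 4.25
h_1 = 4.75
cx_2 = 5.75
cy_2 = 5.25
cz_2 = 7.5
cx_3 = 4.5
cy_3 = 4.5
cz_3 = 2
cx_4 = 3
cy_4 = 2.75
cz_4 = 2
cx_5 = 4.25
cy_5 = 4.5
cz_5 = 0.25
h_5 = 1.75
cx_6 = 4
cy_6 = 2.5
cz_6 = 2
w_6 = 2.75
d_6 = 1.5
cx_7 = 2.25
cy_7 = 8
cz_7 = 0.75
r_7 = 1.5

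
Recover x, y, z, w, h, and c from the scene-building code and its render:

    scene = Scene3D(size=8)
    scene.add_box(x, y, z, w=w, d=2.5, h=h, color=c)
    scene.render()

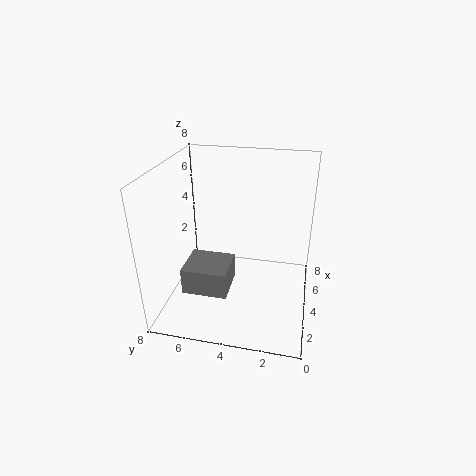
x = 2; y = 4.25; z = 1.25; w = 2.25; h = 1.5; c = 'gray'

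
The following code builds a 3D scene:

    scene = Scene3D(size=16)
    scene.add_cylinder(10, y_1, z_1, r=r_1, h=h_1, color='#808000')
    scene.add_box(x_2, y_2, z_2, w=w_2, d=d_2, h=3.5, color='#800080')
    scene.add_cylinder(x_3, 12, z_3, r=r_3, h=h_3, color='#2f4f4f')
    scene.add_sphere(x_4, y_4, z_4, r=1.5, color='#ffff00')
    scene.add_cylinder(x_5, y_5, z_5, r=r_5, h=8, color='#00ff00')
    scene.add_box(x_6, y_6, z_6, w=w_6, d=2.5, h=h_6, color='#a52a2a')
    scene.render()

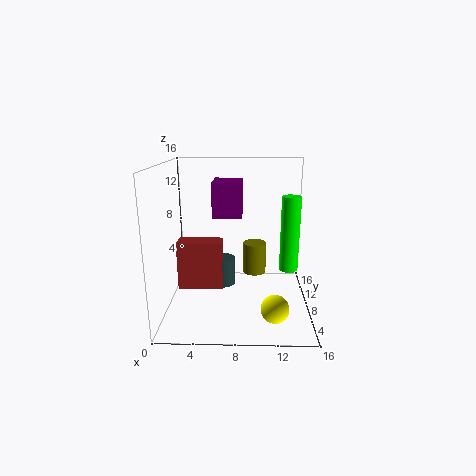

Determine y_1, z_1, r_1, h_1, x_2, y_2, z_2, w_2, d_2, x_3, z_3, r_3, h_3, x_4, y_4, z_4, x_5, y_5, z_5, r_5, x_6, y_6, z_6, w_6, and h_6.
y_1 = 13.5; z_1 = 1.5; r_1 = 1.5; h_1 = 4; x_2 = 5.5; y_2 = 5; z_2 = 11; w_2 = 3; d_2 = 4; x_3 = 6; z_3 = 0.5; r_3 = 1.5; h_3 = 3.5; x_4 = 12; y_4 = 4; z_4 = 1.5; x_5 = 13.5; y_5 = 6.5; z_5 = 5; r_5 = 1; x_6 = 0.5; y_6 = 10; z_6 = 0.5; w_6 = 5.5; h_6 = 6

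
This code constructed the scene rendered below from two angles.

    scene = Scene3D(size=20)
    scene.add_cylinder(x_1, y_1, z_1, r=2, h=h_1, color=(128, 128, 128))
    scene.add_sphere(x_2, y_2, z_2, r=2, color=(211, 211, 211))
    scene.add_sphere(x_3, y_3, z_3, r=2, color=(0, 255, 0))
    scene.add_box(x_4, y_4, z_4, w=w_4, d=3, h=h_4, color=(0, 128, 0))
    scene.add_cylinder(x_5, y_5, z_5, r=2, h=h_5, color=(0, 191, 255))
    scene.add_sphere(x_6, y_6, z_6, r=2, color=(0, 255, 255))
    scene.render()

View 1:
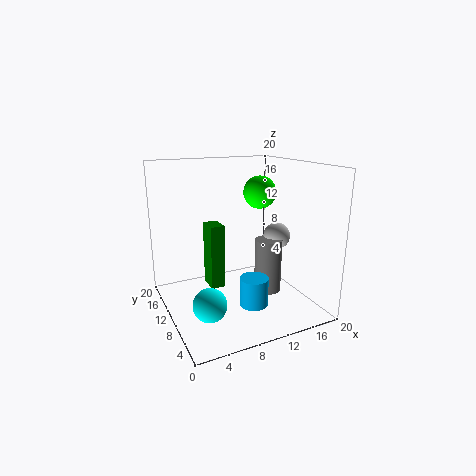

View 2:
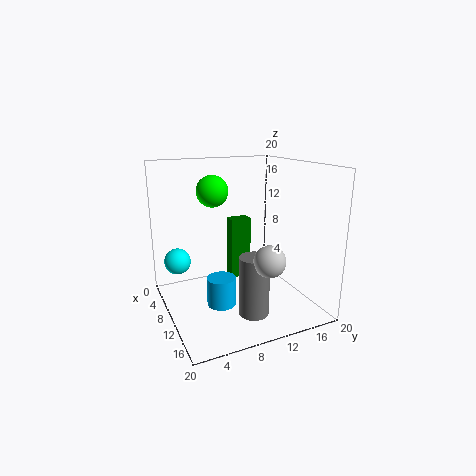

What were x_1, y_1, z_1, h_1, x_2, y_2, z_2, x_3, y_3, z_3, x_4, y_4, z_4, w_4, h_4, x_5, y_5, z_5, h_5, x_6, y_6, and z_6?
x_1 = 15, y_1 = 10, z_1 = 1, h_1 = 8, x_2 = 17, y_2 = 11, z_2 = 9, x_3 = 11, y_3 = 6, z_3 = 17, x_4 = 6, y_4 = 10, z_4 = 3, w_4 = 2, h_4 = 9, x_5 = 11, y_5 = 7, z_5 = 1, h_5 = 4, x_6 = 3, y_6 = 3, z_6 = 5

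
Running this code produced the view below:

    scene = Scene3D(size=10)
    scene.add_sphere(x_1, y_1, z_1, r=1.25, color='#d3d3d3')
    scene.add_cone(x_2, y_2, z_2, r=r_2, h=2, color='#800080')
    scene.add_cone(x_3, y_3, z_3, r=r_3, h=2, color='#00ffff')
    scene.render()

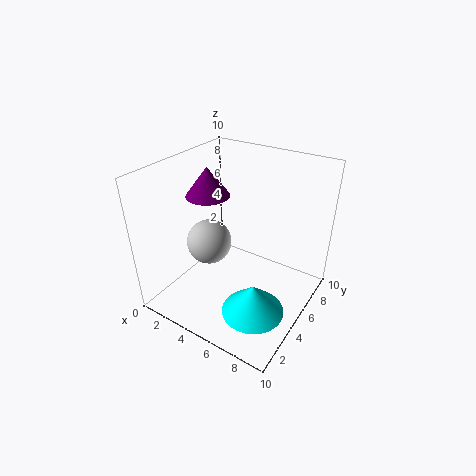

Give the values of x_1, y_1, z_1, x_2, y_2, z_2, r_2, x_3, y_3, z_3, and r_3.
x_1 = 5.5
y_1 = 1.25
z_1 = 7
x_2 = 2.75
y_2 = 4.75
z_2 = 7.75
r_2 = 1.5
x_3 = 7.75
y_3 = 2.5
z_3 = 1.75
r_3 = 2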